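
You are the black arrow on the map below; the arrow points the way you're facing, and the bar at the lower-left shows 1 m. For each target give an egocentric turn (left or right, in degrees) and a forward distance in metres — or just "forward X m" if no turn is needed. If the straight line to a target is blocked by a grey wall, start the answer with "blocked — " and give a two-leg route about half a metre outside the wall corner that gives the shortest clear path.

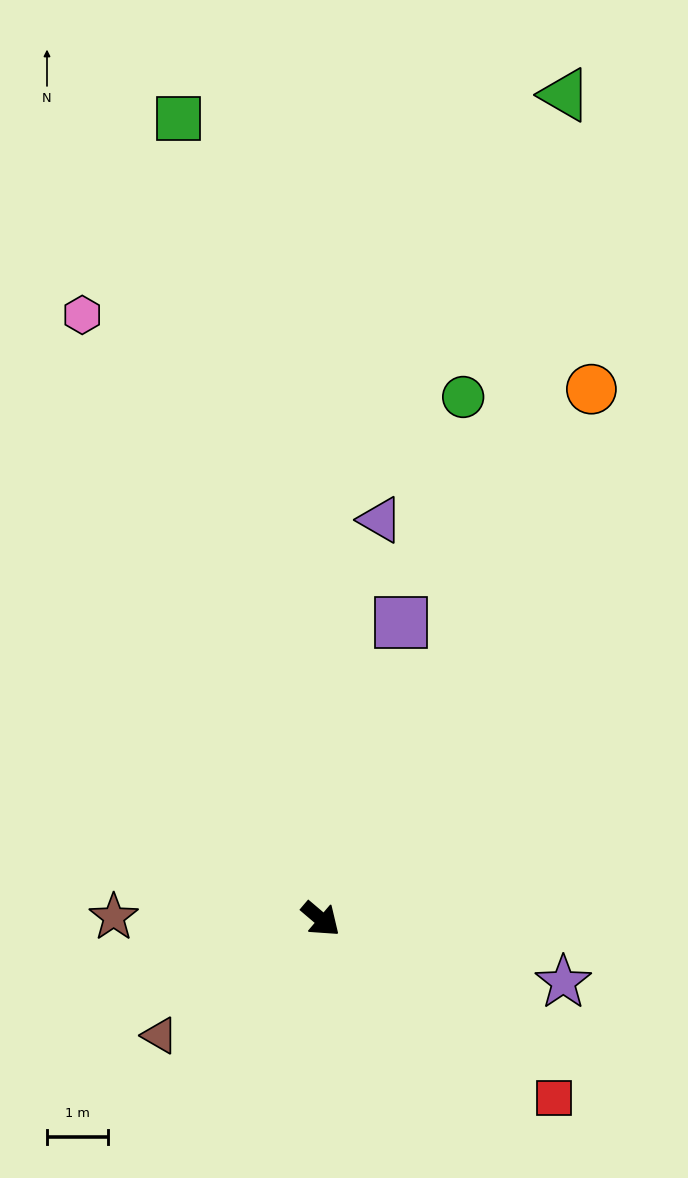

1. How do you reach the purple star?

turn left 26°, forward 4.1 m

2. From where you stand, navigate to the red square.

turn left 3°, forward 4.8 m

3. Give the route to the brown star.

turn right 140°, forward 3.4 m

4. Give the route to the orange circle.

turn left 103°, forward 9.7 m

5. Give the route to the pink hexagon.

turn left 152°, forward 10.6 m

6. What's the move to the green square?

turn left 140°, forward 13.3 m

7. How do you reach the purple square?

turn left 115°, forward 5.0 m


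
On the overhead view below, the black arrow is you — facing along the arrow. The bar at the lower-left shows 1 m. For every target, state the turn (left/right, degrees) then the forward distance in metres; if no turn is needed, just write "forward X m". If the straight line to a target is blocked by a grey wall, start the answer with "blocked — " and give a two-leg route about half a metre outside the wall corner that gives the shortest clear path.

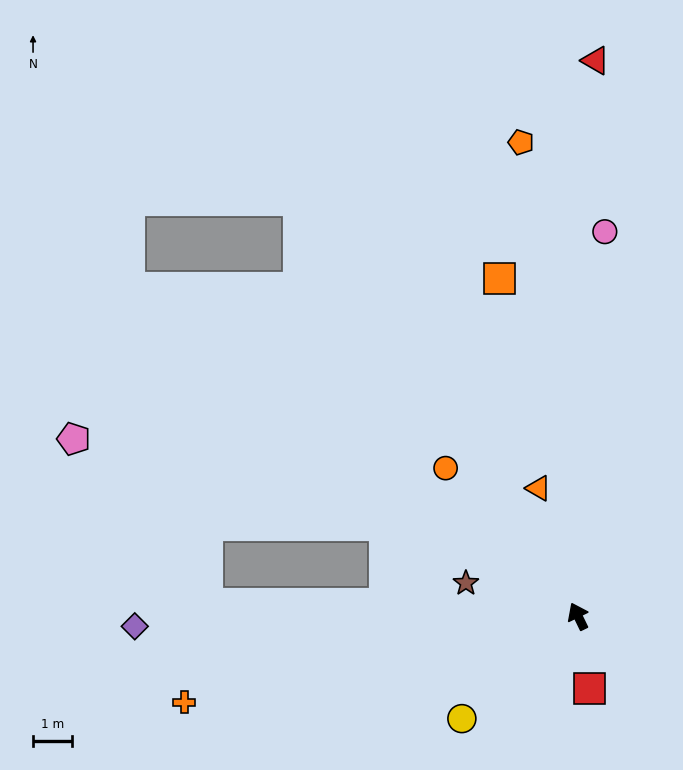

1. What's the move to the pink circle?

turn right 30°, forward 9.9 m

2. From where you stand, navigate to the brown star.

turn left 48°, forward 3.0 m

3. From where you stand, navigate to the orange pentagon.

turn right 19°, forward 12.2 m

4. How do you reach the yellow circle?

turn left 105°, forward 4.0 m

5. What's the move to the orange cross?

turn left 76°, forward 10.3 m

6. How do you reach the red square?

turn left 163°, forward 1.9 m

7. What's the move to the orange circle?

turn left 16°, forward 5.1 m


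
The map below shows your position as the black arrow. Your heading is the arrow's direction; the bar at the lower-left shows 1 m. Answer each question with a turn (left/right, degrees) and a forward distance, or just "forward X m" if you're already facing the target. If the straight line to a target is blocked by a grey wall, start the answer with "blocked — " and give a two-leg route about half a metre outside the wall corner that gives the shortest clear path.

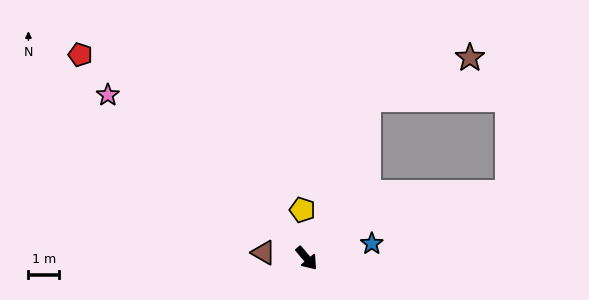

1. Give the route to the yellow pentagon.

turn left 145°, forward 1.6 m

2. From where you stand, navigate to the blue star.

turn left 63°, forward 2.2 m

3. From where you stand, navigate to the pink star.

turn right 169°, forward 8.4 m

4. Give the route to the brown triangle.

turn right 138°, forward 1.4 m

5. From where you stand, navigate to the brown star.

blocked — turn left 119°, forward 5.6 m, then turn right 47°, forward 3.6 m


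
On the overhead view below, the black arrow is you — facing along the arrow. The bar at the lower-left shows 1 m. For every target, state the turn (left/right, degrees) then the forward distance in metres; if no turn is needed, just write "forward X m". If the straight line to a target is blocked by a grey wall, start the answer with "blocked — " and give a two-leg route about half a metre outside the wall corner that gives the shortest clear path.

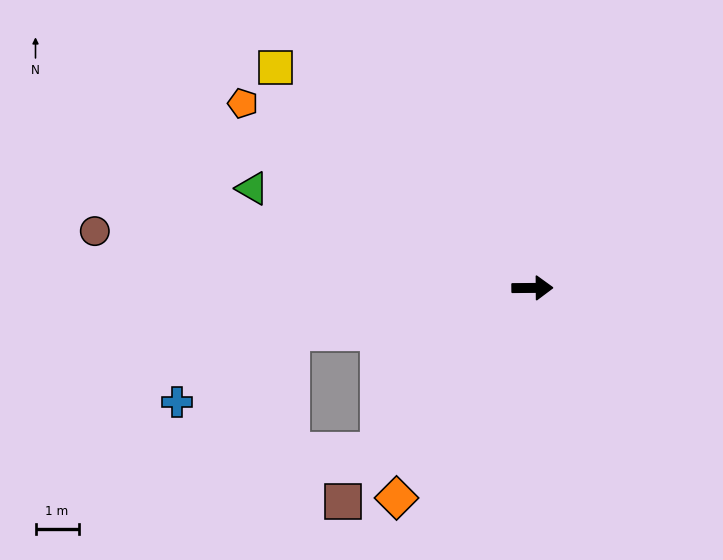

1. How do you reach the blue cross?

blocked — turn right 170°, forward 5.7 m, then turn left 21°, forward 3.1 m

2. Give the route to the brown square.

turn right 132°, forward 6.6 m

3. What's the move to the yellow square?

turn left 139°, forward 7.9 m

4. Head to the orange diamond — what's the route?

turn right 123°, forward 5.8 m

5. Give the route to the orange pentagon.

turn left 147°, forward 8.0 m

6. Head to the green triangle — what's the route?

turn left 160°, forward 6.9 m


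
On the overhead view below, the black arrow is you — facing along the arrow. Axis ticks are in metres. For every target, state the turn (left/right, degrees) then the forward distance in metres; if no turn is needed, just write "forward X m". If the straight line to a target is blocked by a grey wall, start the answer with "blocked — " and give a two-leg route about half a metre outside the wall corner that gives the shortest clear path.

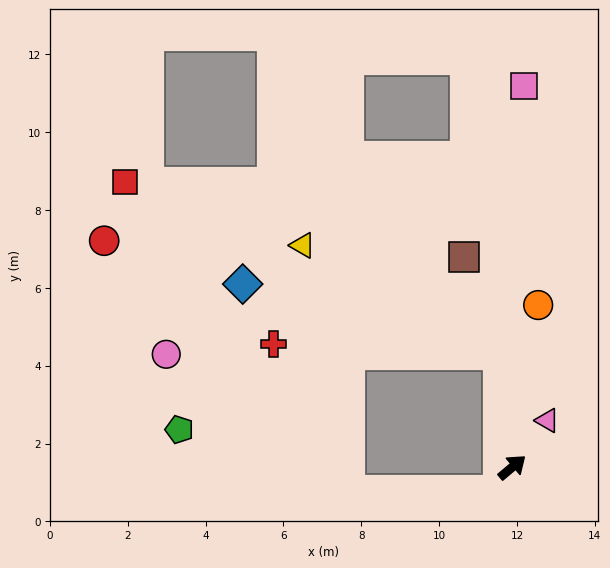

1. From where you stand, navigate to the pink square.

turn left 48°, forward 9.8 m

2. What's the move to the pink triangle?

turn left 13°, forward 1.5 m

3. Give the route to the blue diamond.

blocked — turn left 56°, forward 2.9 m, then turn left 69°, forward 6.8 m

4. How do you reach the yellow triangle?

blocked — turn left 56°, forward 2.9 m, then turn left 55°, forward 5.8 m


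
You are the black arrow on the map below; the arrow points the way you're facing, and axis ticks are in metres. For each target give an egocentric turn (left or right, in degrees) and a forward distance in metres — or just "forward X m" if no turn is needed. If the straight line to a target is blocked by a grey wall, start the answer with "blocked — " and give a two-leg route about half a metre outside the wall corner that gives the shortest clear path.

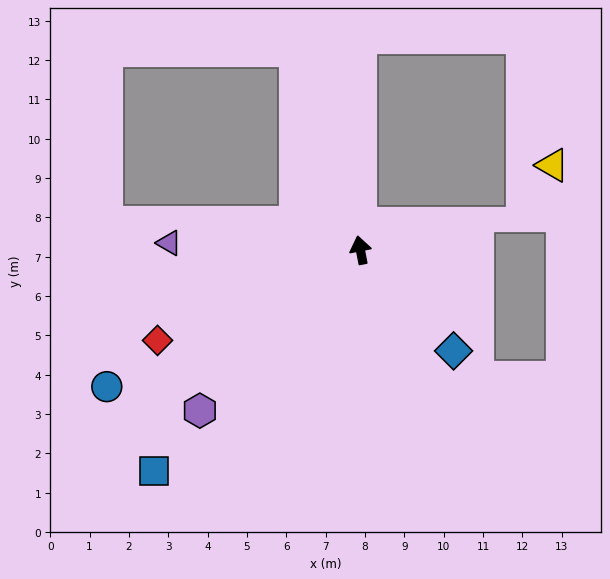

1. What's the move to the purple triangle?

turn left 77°, forward 4.9 m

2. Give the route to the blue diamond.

turn right 148°, forward 3.5 m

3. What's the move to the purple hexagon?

turn left 124°, forward 5.8 m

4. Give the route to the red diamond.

turn left 103°, forward 5.6 m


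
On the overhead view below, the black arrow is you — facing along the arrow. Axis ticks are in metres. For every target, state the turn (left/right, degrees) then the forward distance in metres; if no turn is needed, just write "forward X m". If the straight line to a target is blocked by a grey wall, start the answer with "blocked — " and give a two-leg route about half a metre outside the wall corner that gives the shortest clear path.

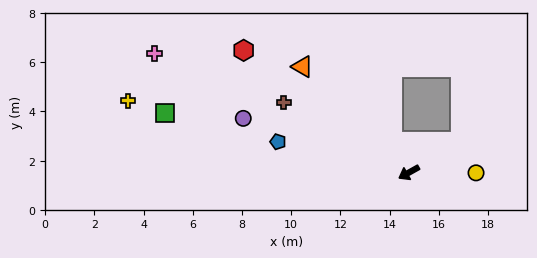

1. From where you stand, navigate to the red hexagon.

turn right 66°, forward 8.4 m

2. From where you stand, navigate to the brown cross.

turn right 58°, forward 5.8 m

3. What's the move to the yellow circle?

turn left 151°, forward 2.7 m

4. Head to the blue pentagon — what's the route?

turn right 42°, forward 5.5 m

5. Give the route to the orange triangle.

turn right 74°, forward 6.1 m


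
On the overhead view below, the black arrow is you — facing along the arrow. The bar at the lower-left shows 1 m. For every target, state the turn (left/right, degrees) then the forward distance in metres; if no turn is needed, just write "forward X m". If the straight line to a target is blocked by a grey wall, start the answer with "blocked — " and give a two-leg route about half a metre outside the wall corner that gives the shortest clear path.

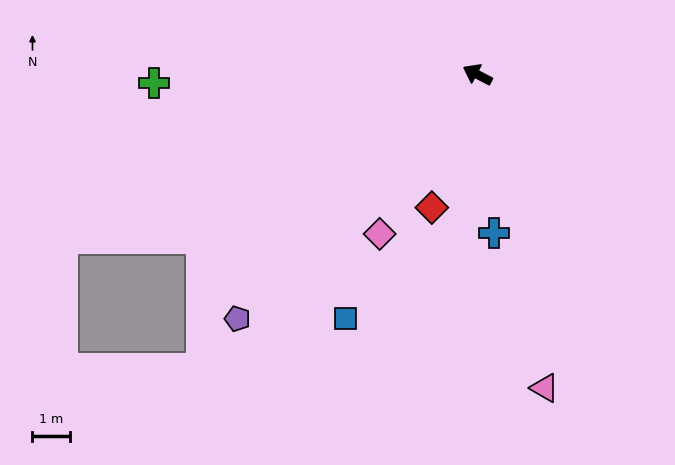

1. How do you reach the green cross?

turn left 29°, forward 8.7 m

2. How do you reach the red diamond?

turn left 99°, forward 3.8 m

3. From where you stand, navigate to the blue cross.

turn left 123°, forward 4.3 m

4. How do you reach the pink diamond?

turn left 86°, forward 5.0 m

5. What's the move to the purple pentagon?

turn left 73°, forward 9.2 m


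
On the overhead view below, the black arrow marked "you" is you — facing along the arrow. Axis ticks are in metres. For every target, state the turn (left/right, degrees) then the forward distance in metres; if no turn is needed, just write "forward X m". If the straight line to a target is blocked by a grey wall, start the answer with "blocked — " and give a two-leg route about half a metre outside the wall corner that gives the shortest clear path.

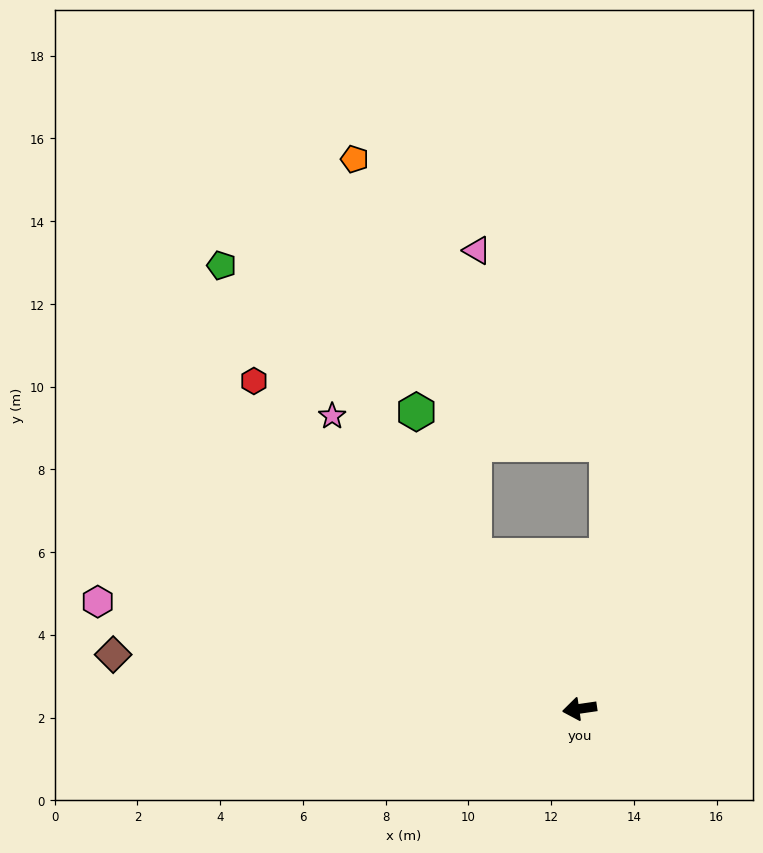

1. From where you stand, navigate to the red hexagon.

turn right 53°, forward 11.2 m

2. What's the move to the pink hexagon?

turn right 21°, forward 11.9 m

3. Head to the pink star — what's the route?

turn right 58°, forward 9.3 m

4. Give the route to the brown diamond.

turn right 15°, forward 11.4 m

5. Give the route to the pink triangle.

blocked — turn right 64°, forward 4.5 m, then turn right 35°, forward 7.4 m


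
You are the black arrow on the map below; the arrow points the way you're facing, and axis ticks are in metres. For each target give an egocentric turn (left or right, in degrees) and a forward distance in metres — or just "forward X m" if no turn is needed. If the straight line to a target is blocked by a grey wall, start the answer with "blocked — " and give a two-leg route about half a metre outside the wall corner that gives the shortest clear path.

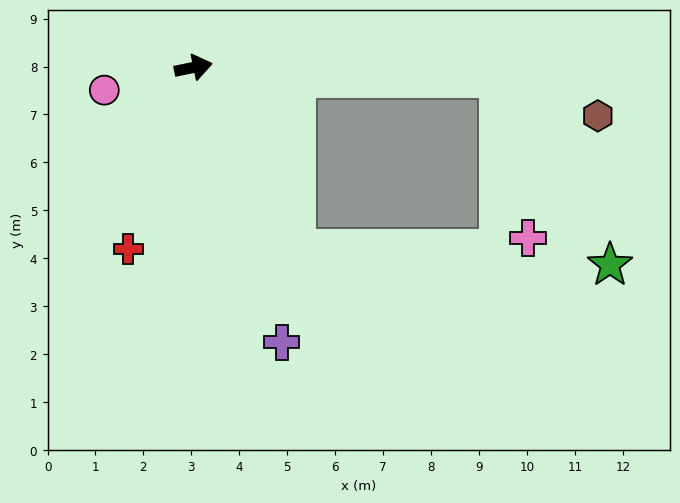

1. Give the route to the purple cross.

turn right 84°, forward 6.0 m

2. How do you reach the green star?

blocked — turn right 14°, forward 6.4 m, then turn right 57°, forward 4.5 m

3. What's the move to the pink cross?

blocked — turn right 14°, forward 6.4 m, then turn right 77°, forward 3.4 m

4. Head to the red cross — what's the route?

turn right 121°, forward 4.0 m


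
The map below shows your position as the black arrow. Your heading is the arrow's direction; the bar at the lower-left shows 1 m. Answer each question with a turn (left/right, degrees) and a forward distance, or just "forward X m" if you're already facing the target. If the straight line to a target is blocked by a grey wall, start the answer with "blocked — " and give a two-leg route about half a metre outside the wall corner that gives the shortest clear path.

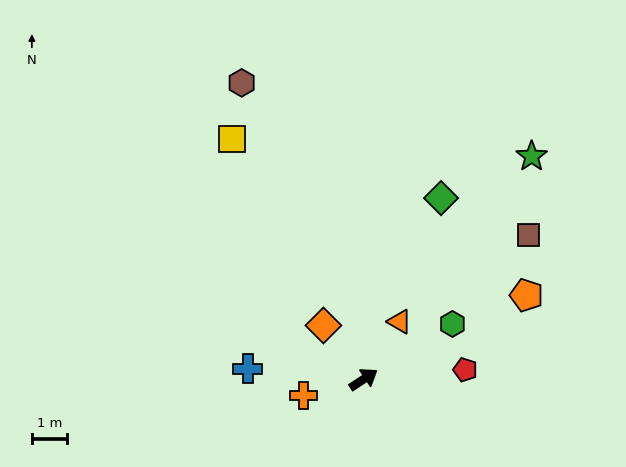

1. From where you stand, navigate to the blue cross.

turn left 141°, forward 3.3 m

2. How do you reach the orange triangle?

turn left 25°, forward 1.9 m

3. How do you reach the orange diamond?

turn left 93°, forward 1.9 m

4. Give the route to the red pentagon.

turn right 28°, forward 2.9 m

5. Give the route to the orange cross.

turn left 161°, forward 1.8 m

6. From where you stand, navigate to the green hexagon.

forward 2.9 m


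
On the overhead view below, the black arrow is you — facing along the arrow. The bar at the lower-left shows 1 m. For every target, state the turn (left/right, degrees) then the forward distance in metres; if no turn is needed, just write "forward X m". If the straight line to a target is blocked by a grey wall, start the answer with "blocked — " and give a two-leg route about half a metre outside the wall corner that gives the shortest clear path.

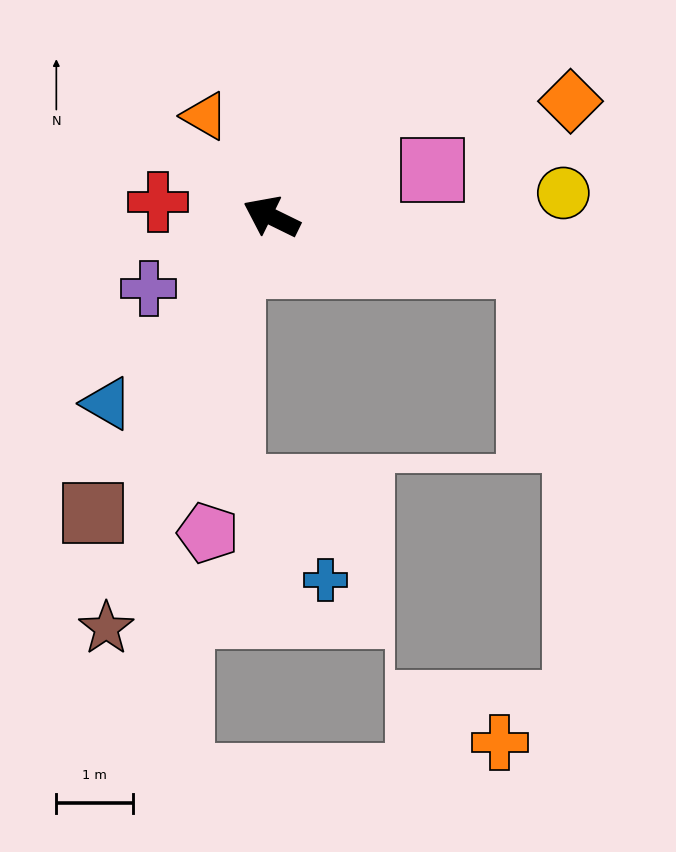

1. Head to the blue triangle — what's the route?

turn left 75°, forward 3.2 m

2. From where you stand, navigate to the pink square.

turn right 138°, forward 2.2 m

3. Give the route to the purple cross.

turn left 57°, forward 1.9 m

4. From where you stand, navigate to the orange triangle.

turn right 30°, forward 1.6 m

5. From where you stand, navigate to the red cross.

turn left 19°, forward 1.5 m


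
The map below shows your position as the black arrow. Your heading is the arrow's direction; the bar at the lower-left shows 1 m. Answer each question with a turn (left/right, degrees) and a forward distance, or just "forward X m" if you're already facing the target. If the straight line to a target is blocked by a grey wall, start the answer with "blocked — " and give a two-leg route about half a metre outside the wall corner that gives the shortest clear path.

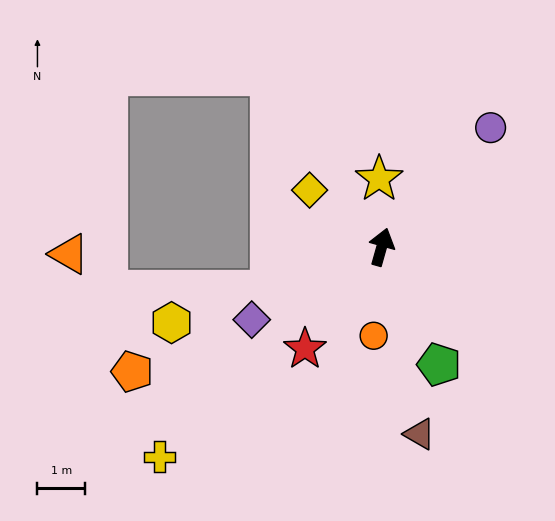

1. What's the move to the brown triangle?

turn right 153°, forward 4.0 m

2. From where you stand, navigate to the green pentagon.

turn right 138°, forward 2.7 m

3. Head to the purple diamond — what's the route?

turn left 135°, forward 3.1 m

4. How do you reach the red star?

turn left 159°, forward 2.7 m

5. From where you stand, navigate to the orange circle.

turn right 169°, forward 1.9 m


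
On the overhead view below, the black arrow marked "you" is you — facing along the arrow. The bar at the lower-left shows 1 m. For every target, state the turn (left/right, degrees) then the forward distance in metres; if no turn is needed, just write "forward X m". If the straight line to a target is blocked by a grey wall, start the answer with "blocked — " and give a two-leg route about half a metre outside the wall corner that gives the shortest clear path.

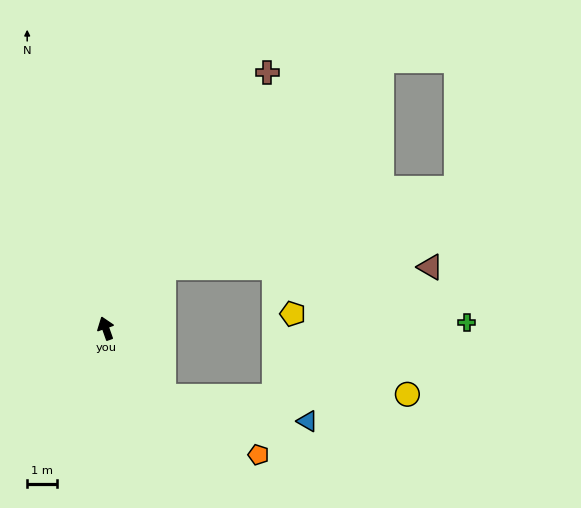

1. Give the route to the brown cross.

turn right 52°, forward 10.1 m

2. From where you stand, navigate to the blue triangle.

blocked — turn right 159°, forward 3.0 m, then turn left 40°, forward 4.9 m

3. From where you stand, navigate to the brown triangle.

blocked — turn right 63°, forward 2.8 m, then turn right 46°, forward 8.9 m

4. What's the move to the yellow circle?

blocked — turn right 159°, forward 3.0 m, then turn left 50°, forward 8.1 m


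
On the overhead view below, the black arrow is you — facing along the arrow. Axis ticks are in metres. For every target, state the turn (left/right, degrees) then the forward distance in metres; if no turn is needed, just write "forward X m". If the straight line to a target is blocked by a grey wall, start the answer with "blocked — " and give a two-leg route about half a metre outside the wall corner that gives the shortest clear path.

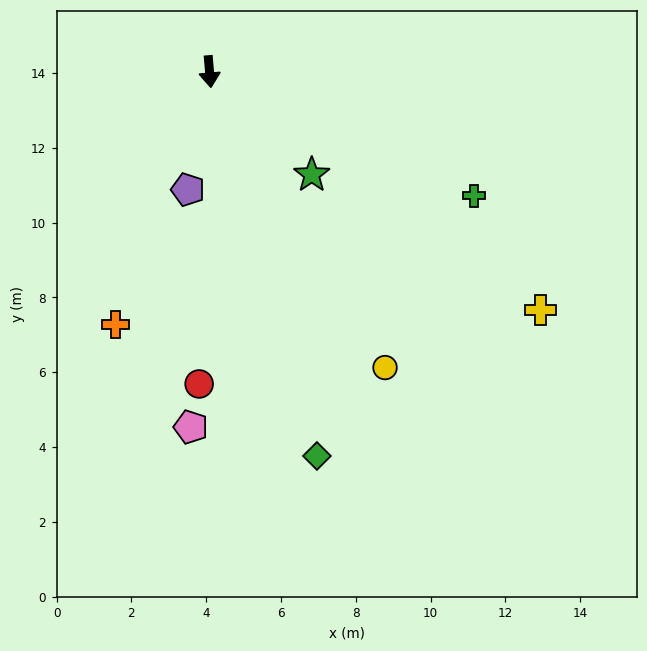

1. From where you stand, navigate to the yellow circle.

turn left 26°, forward 9.2 m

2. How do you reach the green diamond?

turn left 11°, forward 10.7 m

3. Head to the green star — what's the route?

turn left 40°, forward 3.9 m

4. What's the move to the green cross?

turn left 60°, forward 7.8 m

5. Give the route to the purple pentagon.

turn right 15°, forward 3.2 m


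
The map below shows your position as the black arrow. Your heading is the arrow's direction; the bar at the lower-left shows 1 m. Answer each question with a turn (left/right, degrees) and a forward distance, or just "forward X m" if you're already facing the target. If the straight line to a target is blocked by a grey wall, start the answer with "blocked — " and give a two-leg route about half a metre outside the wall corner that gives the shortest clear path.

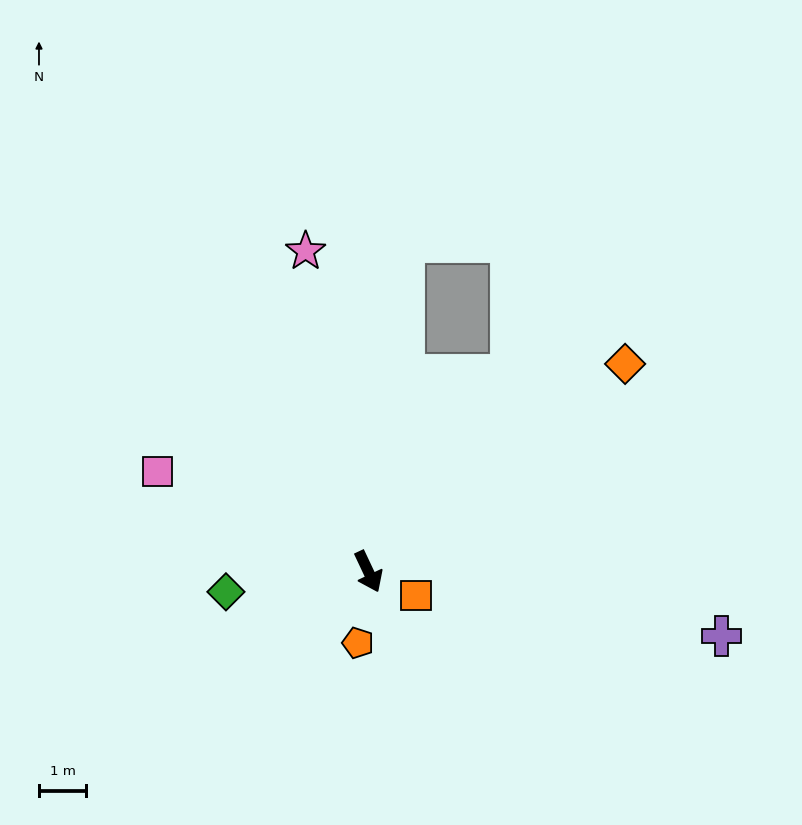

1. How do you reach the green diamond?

turn right 107°, forward 3.1 m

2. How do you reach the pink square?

turn right 141°, forward 5.0 m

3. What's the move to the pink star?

turn left 166°, forward 6.9 m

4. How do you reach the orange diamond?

turn left 104°, forward 7.0 m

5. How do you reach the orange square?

turn left 38°, forward 1.1 m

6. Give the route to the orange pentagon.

turn right 34°, forward 1.5 m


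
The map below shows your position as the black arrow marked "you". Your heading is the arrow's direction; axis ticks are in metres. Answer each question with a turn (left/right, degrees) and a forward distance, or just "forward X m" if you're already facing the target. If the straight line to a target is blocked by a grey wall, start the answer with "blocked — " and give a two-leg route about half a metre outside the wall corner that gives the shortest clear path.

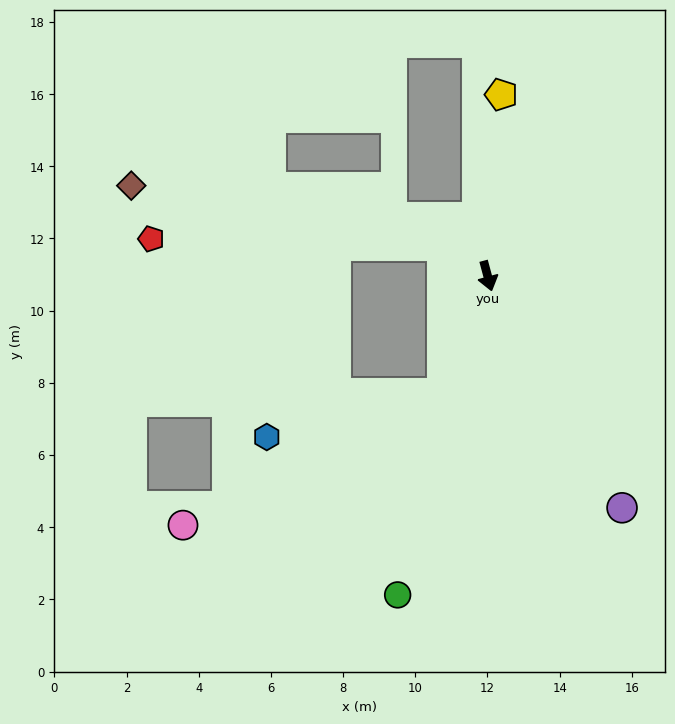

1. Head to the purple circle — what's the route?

turn left 15°, forward 7.4 m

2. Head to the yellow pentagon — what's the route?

turn left 161°, forward 5.0 m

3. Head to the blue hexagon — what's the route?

blocked — turn right 36°, forward 3.5 m, then turn right 55°, forward 5.0 m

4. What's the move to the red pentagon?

blocked — turn right 139°, forward 1.5 m, then turn left 33°, forward 8.1 m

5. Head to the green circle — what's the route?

turn right 31°, forward 9.2 m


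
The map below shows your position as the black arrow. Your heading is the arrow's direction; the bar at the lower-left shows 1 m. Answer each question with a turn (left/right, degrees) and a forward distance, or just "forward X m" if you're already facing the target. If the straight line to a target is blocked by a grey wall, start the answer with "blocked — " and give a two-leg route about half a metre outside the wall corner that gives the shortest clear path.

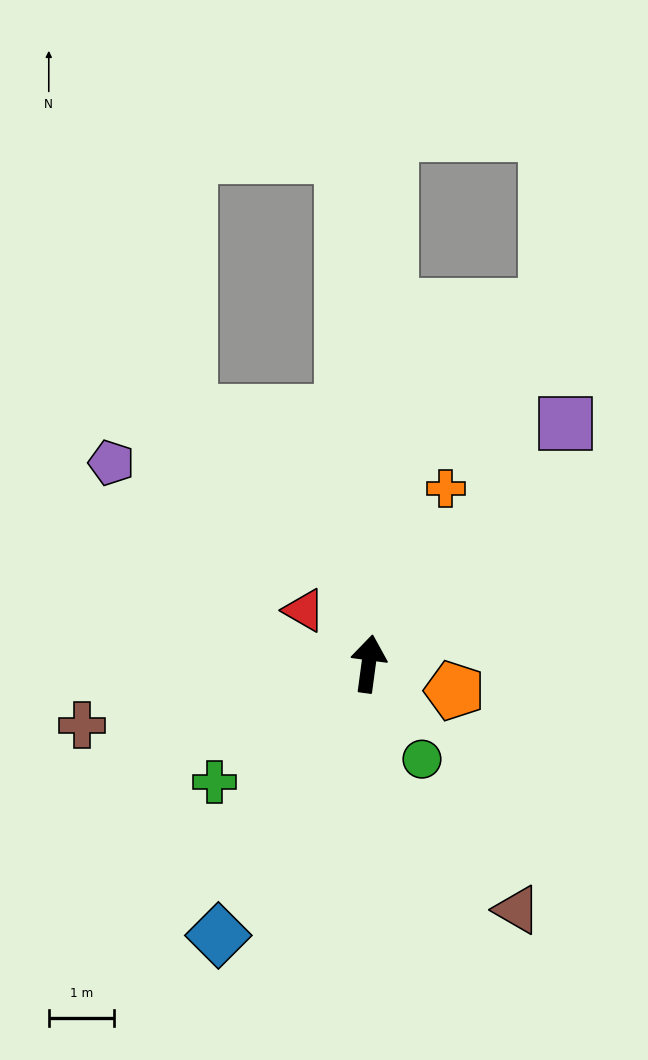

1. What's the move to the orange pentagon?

turn right 100°, forward 1.4 m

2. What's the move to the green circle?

turn right 143°, forward 1.7 m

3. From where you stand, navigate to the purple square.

turn right 32°, forward 4.8 m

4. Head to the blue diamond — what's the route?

turn left 159°, forward 4.8 m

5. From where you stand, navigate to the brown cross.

turn left 110°, forward 4.5 m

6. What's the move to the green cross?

turn left 135°, forward 3.0 m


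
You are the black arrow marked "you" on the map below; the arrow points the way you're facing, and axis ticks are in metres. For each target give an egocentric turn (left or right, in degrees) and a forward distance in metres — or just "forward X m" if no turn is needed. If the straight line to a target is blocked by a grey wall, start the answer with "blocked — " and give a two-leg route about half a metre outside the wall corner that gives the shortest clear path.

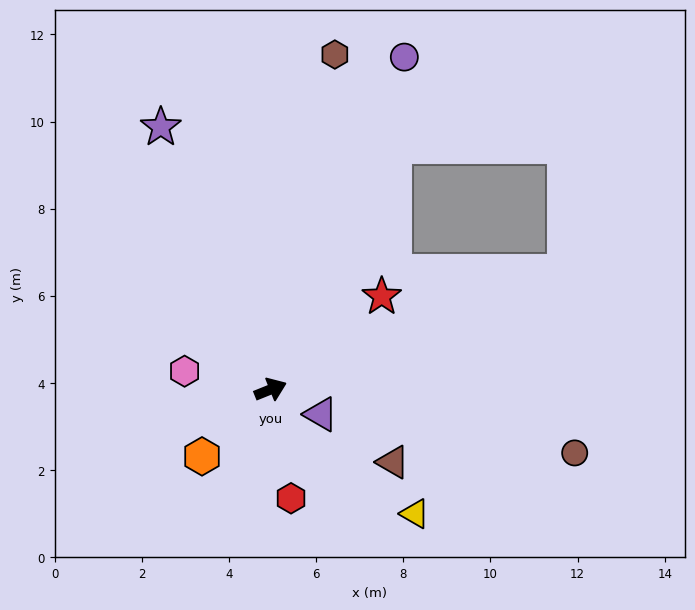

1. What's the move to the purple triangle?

turn right 48°, forward 1.3 m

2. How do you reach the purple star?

turn left 91°, forward 6.5 m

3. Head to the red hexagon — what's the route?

turn right 101°, forward 2.5 m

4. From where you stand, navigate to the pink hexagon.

turn left 146°, forward 2.0 m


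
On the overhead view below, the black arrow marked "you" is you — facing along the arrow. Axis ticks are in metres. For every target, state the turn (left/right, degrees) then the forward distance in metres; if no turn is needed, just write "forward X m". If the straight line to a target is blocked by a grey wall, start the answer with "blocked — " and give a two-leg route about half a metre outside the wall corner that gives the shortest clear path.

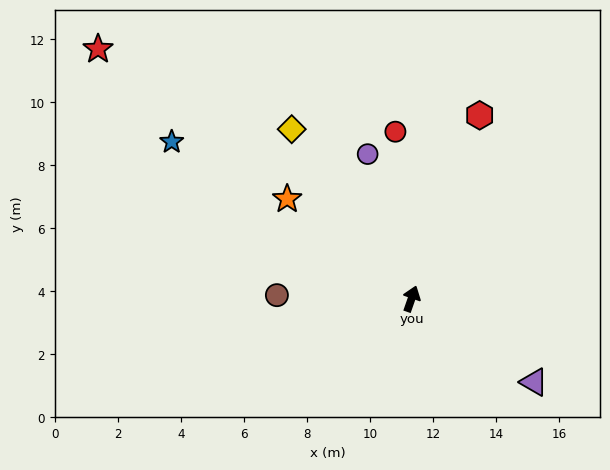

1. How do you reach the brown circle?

turn left 108°, forward 4.3 m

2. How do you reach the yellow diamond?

turn left 54°, forward 6.6 m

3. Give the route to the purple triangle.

turn right 105°, forward 4.7 m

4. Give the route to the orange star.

turn left 70°, forward 5.1 m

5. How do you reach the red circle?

turn left 25°, forward 5.3 m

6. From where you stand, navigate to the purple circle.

turn left 36°, forward 4.8 m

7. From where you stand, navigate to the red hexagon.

forward 6.2 m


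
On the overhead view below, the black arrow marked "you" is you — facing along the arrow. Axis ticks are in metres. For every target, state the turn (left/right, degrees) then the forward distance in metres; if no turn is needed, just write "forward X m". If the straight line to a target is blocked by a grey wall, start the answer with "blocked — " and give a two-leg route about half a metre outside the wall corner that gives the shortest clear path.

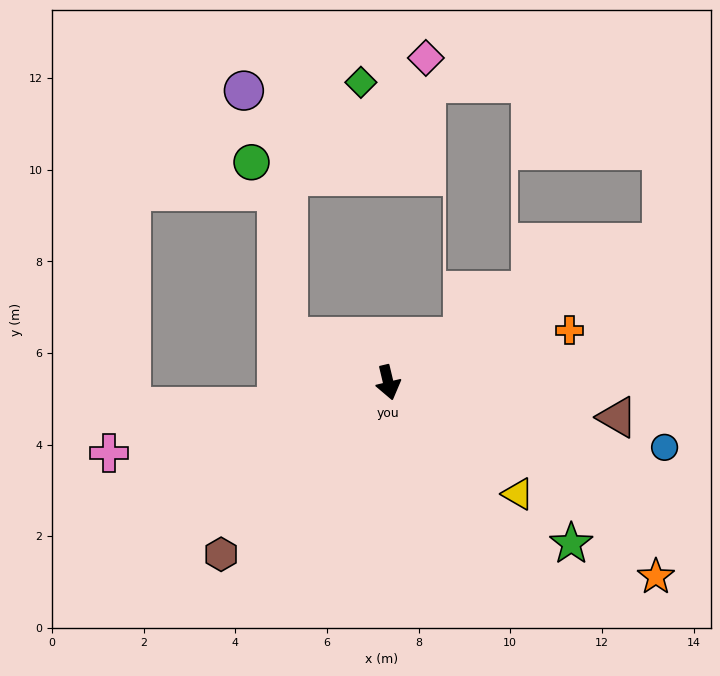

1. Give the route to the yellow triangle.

turn left 36°, forward 3.7 m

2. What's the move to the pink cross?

turn right 89°, forward 6.3 m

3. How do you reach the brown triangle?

turn left 68°, forward 5.1 m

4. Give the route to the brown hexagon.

turn right 58°, forward 5.2 m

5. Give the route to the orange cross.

turn left 93°, forward 4.1 m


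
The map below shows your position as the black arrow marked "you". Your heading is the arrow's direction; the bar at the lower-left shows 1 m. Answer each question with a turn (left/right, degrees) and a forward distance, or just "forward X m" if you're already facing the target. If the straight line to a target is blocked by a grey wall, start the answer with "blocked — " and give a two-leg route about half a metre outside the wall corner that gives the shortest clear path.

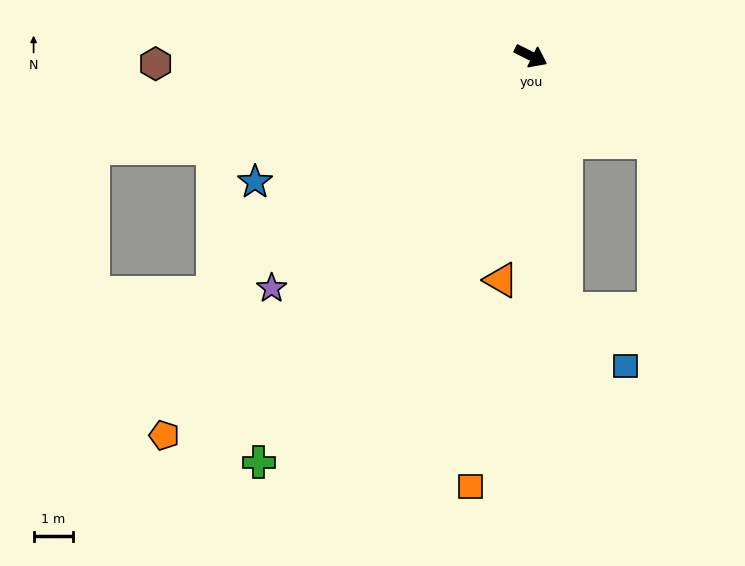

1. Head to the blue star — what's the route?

turn right 129°, forward 7.7 m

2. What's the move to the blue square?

blocked — turn right 55°, forward 6.5 m, then turn left 37°, forward 2.1 m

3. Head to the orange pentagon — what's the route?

turn right 108°, forward 13.4 m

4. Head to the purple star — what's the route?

turn right 112°, forward 8.9 m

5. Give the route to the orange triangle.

turn right 71°, forward 5.8 m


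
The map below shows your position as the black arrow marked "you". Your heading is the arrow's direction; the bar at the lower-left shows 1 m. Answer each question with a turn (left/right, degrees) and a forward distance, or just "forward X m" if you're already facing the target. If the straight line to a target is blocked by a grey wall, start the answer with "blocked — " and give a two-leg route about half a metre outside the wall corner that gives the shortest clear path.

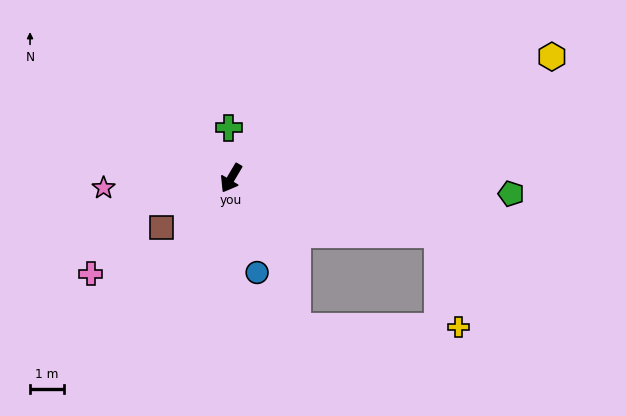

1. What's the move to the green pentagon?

turn left 117°, forward 8.3 m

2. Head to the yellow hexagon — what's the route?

turn left 141°, forward 10.1 m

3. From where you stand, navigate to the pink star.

turn right 55°, forward 3.8 m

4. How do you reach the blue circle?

turn left 46°, forward 2.9 m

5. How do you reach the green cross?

turn right 147°, forward 1.5 m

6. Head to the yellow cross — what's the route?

blocked — turn left 106°, forward 6.3 m, then turn right 63°, forward 2.8 m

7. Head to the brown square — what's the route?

turn right 24°, forward 2.5 m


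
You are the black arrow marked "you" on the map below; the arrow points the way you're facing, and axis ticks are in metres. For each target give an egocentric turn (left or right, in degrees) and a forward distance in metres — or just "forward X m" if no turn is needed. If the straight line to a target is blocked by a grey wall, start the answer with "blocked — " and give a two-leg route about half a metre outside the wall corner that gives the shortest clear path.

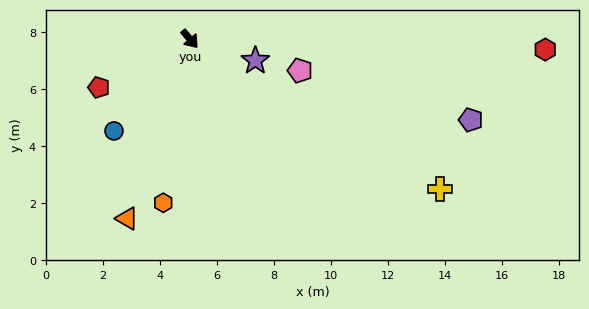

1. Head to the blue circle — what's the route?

turn right 80°, forward 4.2 m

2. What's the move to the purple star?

turn left 31°, forward 2.4 m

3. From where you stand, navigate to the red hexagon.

turn left 48°, forward 12.5 m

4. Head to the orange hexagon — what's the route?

turn right 50°, forward 5.8 m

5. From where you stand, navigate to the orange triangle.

turn right 60°, forward 6.7 m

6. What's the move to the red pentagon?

turn right 102°, forward 3.6 m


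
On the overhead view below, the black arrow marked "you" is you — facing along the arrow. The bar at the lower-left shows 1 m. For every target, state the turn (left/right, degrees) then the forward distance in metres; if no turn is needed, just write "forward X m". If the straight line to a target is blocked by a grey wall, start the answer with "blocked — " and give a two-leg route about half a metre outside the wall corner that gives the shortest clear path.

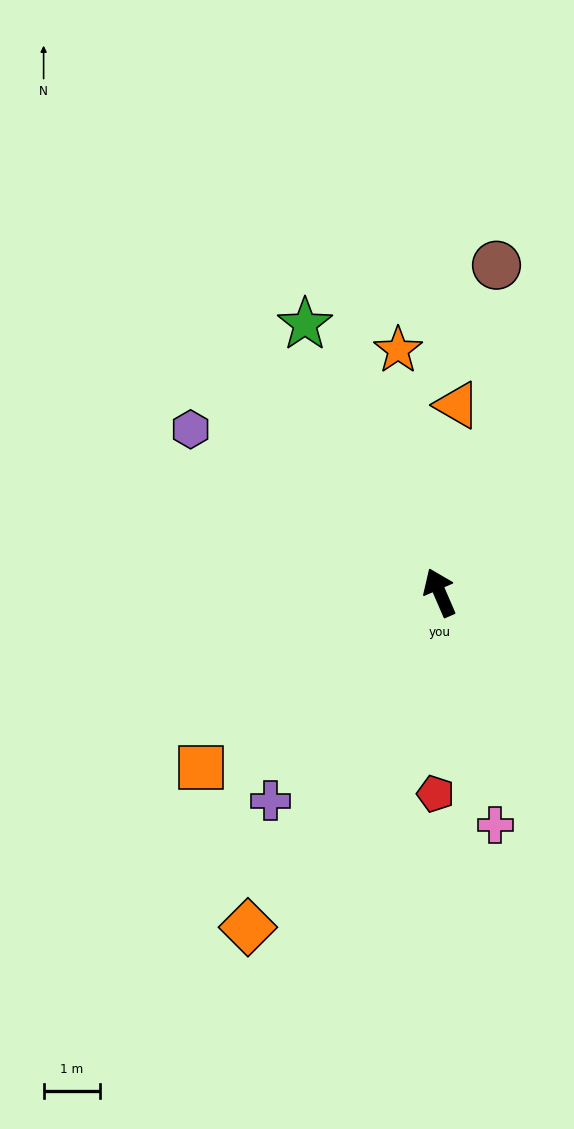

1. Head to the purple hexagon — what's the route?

turn left 33°, forward 5.2 m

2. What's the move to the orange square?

turn left 103°, forward 5.2 m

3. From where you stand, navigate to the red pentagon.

turn left 155°, forward 3.5 m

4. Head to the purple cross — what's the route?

turn left 118°, forward 4.7 m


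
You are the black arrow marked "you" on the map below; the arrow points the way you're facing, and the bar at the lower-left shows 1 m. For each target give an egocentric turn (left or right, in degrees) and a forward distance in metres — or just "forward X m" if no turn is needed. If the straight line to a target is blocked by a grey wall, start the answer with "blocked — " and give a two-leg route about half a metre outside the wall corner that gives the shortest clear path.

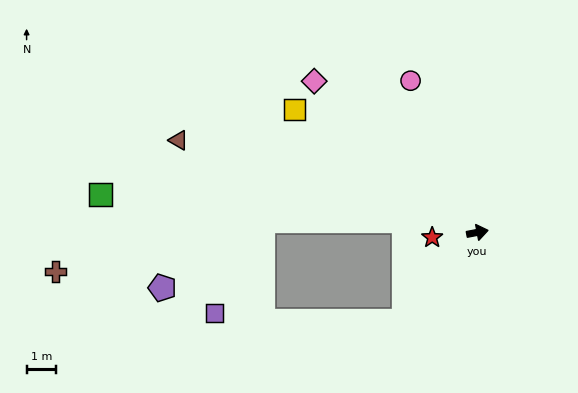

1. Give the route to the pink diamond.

turn left 126°, forward 7.6 m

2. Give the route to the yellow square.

turn left 135°, forward 7.5 m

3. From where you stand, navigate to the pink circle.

turn left 103°, forward 5.6 m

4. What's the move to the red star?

turn left 176°, forward 1.5 m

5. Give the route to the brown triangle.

turn left 152°, forward 10.6 m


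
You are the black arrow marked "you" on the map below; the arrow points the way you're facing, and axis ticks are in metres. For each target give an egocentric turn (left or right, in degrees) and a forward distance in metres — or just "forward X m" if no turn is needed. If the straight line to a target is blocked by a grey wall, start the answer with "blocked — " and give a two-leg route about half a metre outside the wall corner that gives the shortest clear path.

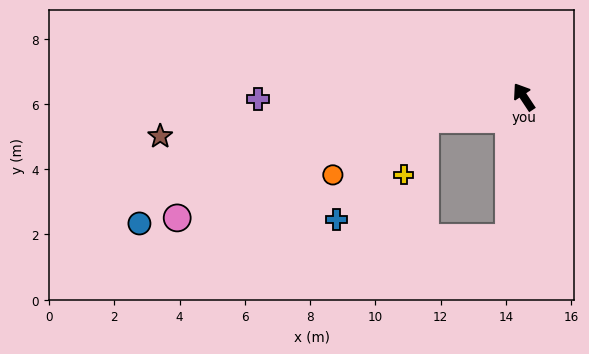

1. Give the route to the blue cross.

blocked — turn left 69°, forward 3.1 m, then turn left 36°, forward 4.1 m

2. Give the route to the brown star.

turn left 63°, forward 11.2 m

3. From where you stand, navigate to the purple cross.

turn left 57°, forward 8.1 m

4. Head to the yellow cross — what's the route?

blocked — turn left 69°, forward 3.1 m, then turn left 57°, forward 1.8 m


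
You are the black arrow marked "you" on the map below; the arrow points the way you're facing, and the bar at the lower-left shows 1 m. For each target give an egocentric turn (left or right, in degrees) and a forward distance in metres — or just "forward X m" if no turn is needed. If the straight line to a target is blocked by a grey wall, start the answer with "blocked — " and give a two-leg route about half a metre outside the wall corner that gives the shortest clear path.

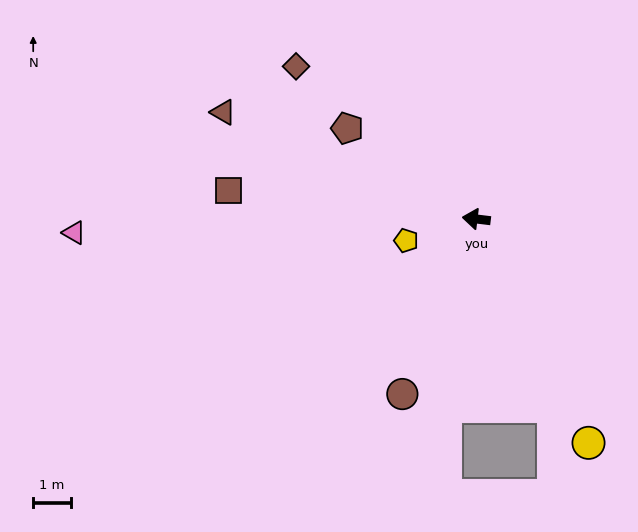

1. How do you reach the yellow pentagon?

turn left 24°, forward 1.9 m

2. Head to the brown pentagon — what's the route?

turn right 28°, forward 4.2 m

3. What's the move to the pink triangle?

turn left 9°, forward 10.6 m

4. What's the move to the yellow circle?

turn left 124°, forward 6.6 m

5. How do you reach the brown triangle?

turn right 16°, forward 7.2 m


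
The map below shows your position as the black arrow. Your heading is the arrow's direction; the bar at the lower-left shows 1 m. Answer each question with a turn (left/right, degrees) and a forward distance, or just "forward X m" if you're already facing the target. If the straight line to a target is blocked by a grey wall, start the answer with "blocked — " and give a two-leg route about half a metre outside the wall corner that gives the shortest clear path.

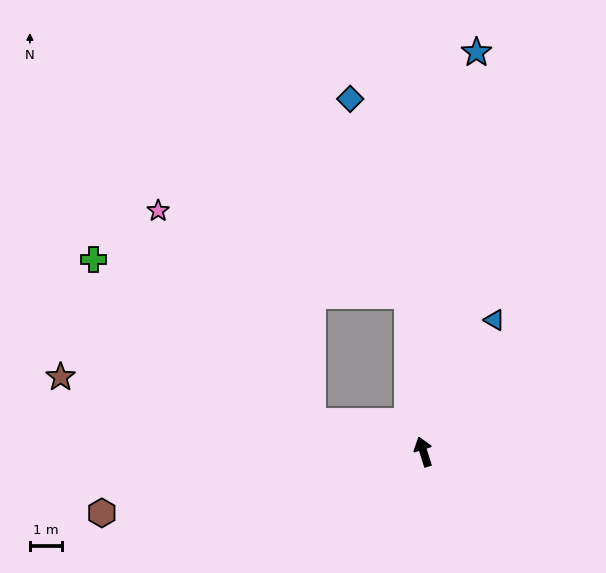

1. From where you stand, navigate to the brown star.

turn left 61°, forward 11.5 m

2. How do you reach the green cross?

blocked — turn left 57°, forward 3.6 m, then turn right 21°, forward 8.5 m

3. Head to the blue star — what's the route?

turn right 25°, forward 12.6 m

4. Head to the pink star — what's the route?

blocked — turn left 57°, forward 3.6 m, then turn right 38°, forward 8.1 m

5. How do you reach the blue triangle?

turn right 46°, forward 4.7 m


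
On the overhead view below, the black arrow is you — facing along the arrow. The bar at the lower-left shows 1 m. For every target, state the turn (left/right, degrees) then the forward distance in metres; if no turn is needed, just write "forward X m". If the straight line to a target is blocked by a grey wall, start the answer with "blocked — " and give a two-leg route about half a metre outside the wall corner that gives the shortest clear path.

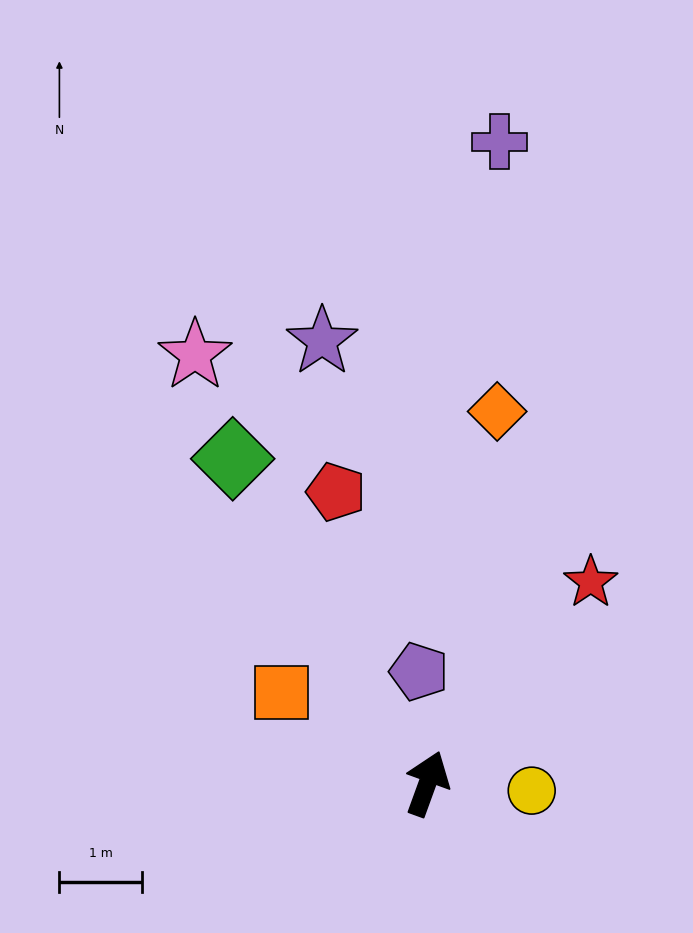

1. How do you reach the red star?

turn right 19°, forward 3.1 m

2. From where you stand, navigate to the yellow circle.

turn right 74°, forward 1.3 m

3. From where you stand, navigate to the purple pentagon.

turn left 24°, forward 1.4 m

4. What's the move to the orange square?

turn left 78°, forward 2.1 m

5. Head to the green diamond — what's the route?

turn left 51°, forward 4.6 m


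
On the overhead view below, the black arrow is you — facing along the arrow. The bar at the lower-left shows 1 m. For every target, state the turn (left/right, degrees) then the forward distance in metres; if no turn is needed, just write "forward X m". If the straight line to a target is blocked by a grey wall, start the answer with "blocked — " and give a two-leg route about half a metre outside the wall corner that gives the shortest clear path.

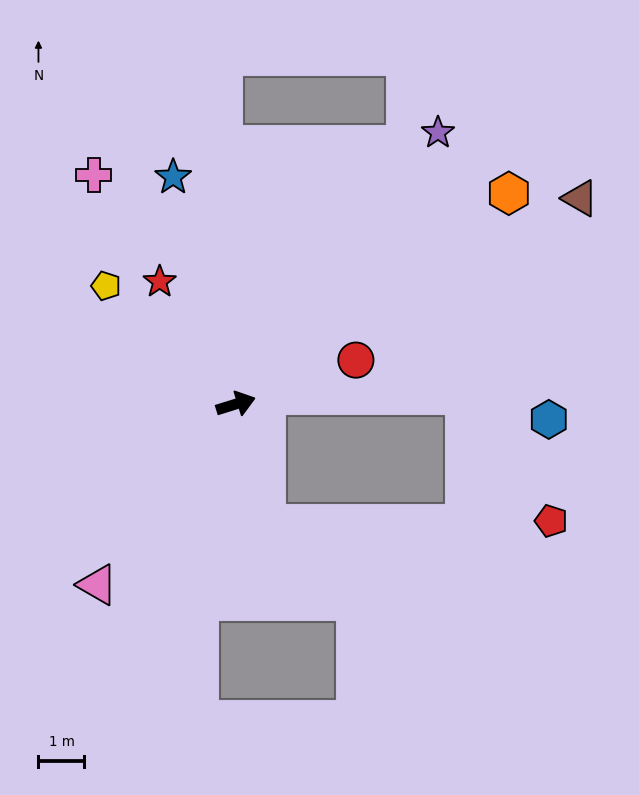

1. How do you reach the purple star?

turn left 36°, forward 7.4 m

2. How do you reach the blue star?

turn left 88°, forward 5.1 m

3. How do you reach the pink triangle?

turn right 145°, forward 4.9 m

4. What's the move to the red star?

turn left 105°, forward 3.1 m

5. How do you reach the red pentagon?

blocked — turn right 93°, forward 2.7 m, then turn left 76°, forward 6.2 m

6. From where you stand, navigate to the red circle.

turn left 3°, forward 2.8 m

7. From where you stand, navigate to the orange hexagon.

turn left 20°, forward 7.5 m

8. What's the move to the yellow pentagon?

turn left 120°, forward 3.8 m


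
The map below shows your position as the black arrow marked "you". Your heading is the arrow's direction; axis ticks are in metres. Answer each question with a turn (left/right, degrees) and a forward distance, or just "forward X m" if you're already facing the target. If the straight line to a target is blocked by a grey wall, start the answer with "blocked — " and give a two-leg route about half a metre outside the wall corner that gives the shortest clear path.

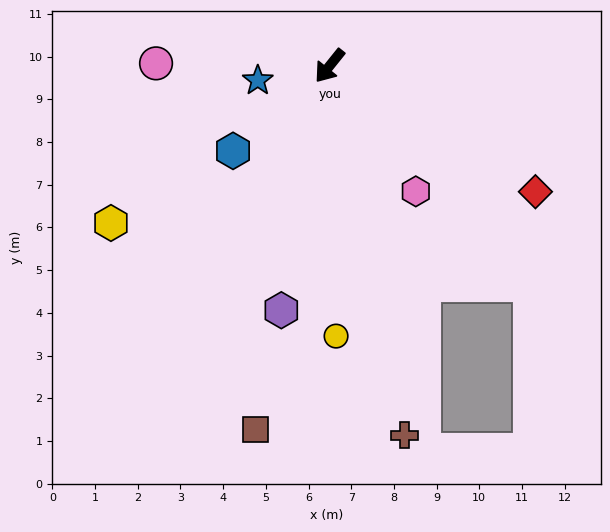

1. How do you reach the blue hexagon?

turn right 10°, forward 3.0 m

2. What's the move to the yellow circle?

turn left 40°, forward 6.3 m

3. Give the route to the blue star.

turn right 40°, forward 1.7 m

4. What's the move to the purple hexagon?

turn left 28°, forward 5.8 m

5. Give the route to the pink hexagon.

turn left 73°, forward 3.6 m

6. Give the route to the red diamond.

turn left 97°, forward 5.7 m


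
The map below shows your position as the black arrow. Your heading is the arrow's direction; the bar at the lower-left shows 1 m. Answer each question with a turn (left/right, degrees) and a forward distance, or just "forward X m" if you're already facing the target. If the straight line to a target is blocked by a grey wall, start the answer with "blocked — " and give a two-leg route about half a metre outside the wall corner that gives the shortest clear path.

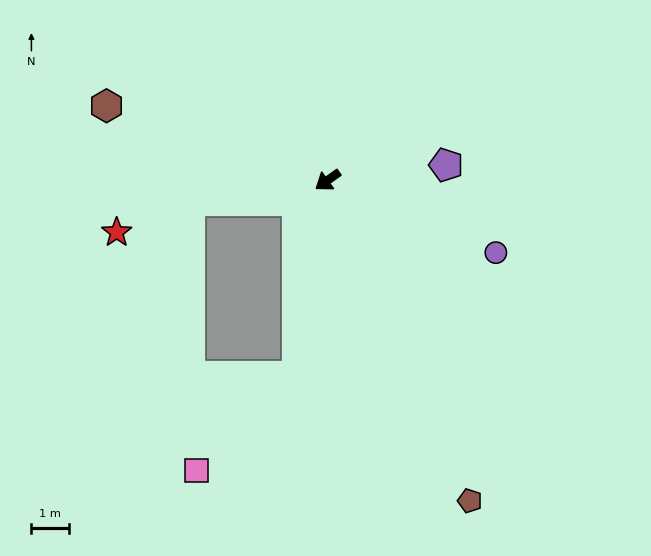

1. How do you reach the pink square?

blocked — turn left 46°, forward 5.3 m, then turn right 39°, forward 3.7 m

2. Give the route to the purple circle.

turn left 121°, forward 4.9 m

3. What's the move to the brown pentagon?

turn left 78°, forward 9.4 m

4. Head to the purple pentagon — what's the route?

turn left 152°, forward 3.2 m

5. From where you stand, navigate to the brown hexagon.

turn right 54°, forward 6.3 m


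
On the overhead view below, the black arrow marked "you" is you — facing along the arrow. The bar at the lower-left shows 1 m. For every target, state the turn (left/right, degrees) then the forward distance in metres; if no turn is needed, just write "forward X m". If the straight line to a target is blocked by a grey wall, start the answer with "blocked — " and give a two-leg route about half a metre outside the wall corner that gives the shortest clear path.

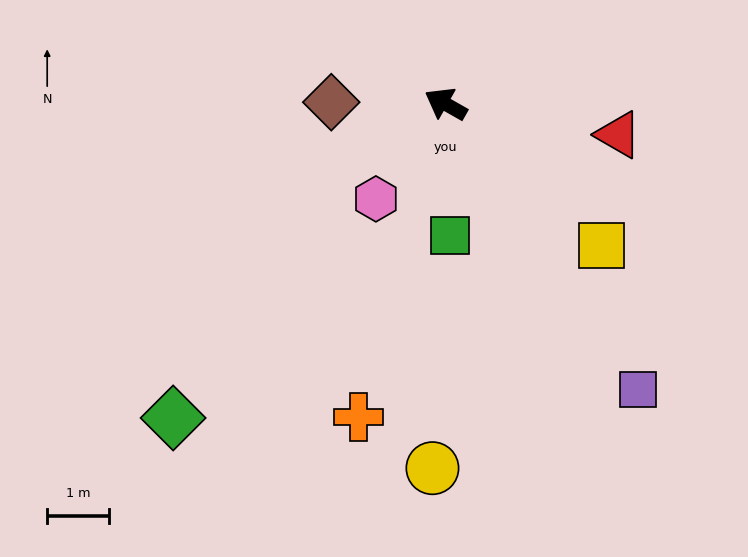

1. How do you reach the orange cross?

turn left 104°, forward 5.3 m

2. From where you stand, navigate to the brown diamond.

turn left 29°, forward 1.9 m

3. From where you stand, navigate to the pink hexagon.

turn left 83°, forward 1.9 m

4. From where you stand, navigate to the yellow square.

turn left 167°, forward 3.4 m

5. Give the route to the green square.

turn left 121°, forward 2.1 m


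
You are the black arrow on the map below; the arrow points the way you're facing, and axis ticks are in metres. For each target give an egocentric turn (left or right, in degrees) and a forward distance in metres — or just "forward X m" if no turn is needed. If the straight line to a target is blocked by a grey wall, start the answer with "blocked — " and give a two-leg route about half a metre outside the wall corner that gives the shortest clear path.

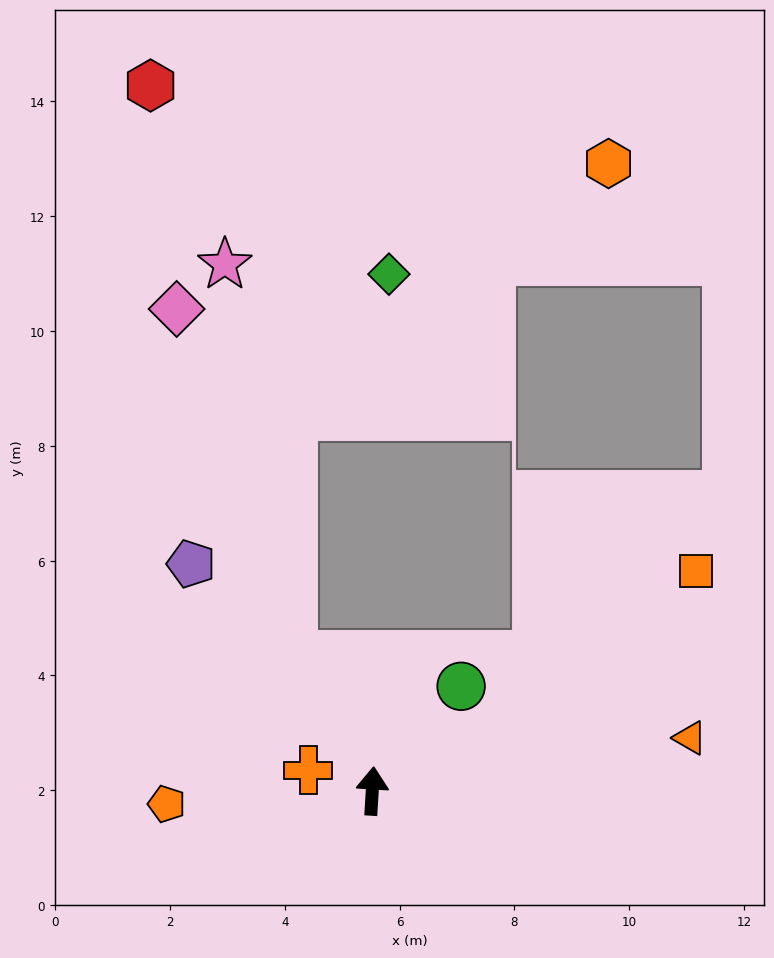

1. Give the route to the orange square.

turn right 52°, forward 6.8 m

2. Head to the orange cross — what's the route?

turn left 76°, forward 1.2 m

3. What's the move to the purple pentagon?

turn left 42°, forward 5.1 m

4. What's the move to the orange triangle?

turn right 77°, forward 5.6 m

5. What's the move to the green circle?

turn right 37°, forward 2.4 m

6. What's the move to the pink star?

blocked — turn left 34°, forward 2.7 m, then turn right 21°, forward 6.9 m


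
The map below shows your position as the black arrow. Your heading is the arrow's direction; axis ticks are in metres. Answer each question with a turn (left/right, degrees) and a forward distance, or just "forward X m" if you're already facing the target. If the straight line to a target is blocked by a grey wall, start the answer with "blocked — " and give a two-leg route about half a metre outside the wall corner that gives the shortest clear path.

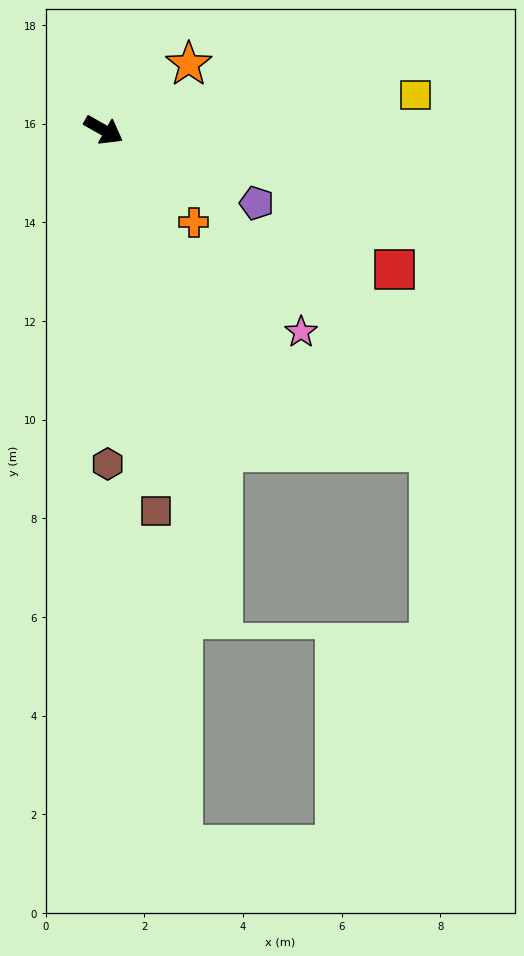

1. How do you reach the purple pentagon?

turn left 4°, forward 3.4 m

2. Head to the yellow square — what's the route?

turn left 36°, forward 6.4 m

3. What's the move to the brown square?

turn right 53°, forward 7.8 m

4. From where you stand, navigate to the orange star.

turn left 67°, forward 2.2 m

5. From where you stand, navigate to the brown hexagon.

turn right 60°, forward 6.8 m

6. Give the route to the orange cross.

turn right 16°, forward 2.6 m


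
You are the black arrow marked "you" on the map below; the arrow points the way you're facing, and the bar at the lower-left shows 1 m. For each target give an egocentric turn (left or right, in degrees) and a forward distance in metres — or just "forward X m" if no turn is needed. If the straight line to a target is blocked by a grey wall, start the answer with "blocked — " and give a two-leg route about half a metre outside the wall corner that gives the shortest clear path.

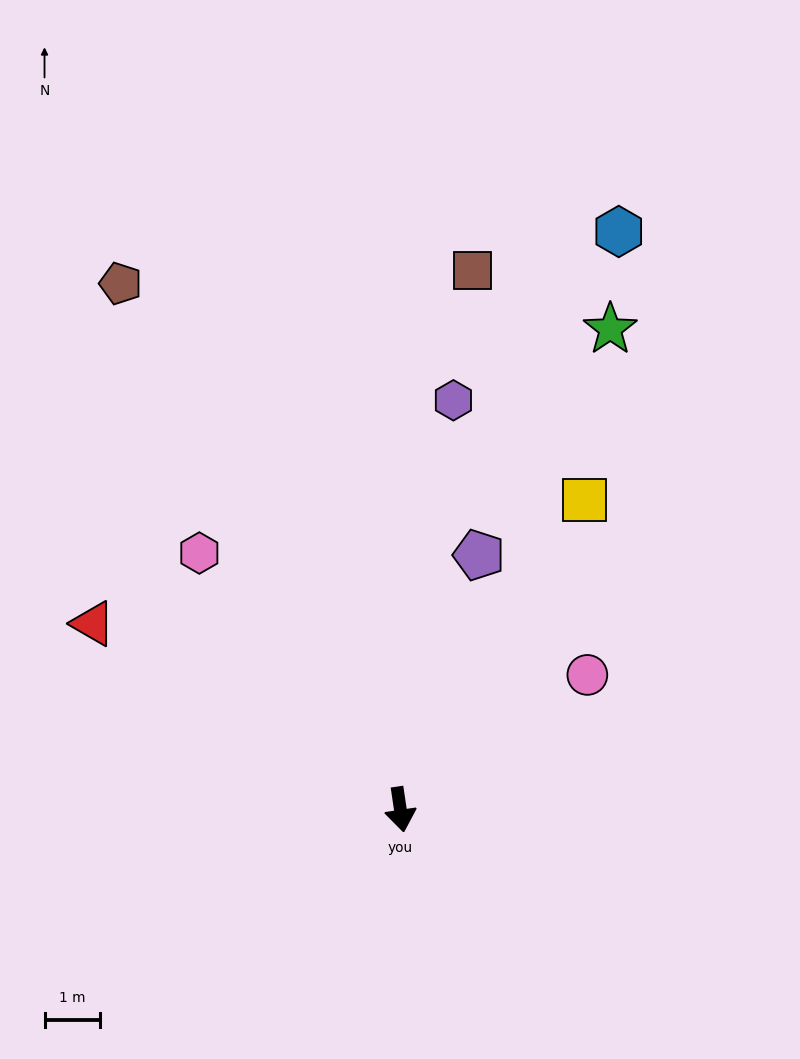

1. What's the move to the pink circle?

turn left 117°, forward 4.1 m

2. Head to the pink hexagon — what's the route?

turn right 150°, forward 5.8 m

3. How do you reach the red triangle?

turn right 130°, forward 6.4 m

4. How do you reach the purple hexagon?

turn left 164°, forward 7.4 m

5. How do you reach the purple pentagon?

turn left 154°, forward 4.8 m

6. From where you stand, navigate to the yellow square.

turn left 141°, forward 6.4 m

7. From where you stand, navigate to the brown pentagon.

turn right 160°, forward 10.7 m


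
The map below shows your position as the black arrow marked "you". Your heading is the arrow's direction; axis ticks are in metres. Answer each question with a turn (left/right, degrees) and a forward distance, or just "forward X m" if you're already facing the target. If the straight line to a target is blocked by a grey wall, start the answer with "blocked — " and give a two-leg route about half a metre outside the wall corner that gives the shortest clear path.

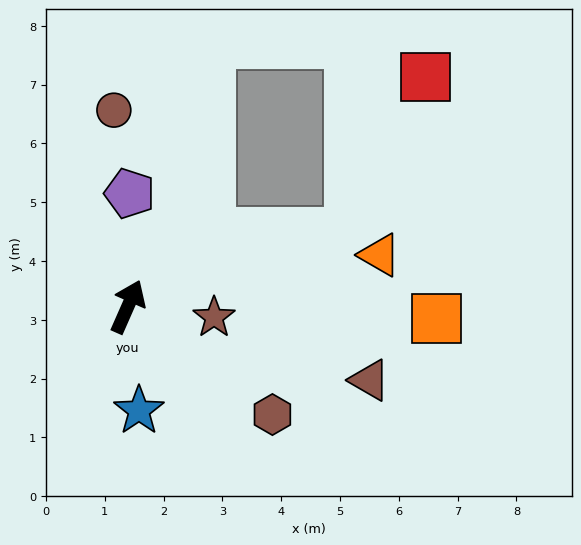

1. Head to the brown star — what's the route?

turn right 73°, forward 1.5 m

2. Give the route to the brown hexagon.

turn right 103°, forward 3.1 m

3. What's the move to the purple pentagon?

turn left 23°, forward 1.9 m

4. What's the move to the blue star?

turn right 150°, forward 1.8 m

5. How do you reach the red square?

blocked — turn right 48°, forward 4.0 m, then turn left 46°, forward 2.9 m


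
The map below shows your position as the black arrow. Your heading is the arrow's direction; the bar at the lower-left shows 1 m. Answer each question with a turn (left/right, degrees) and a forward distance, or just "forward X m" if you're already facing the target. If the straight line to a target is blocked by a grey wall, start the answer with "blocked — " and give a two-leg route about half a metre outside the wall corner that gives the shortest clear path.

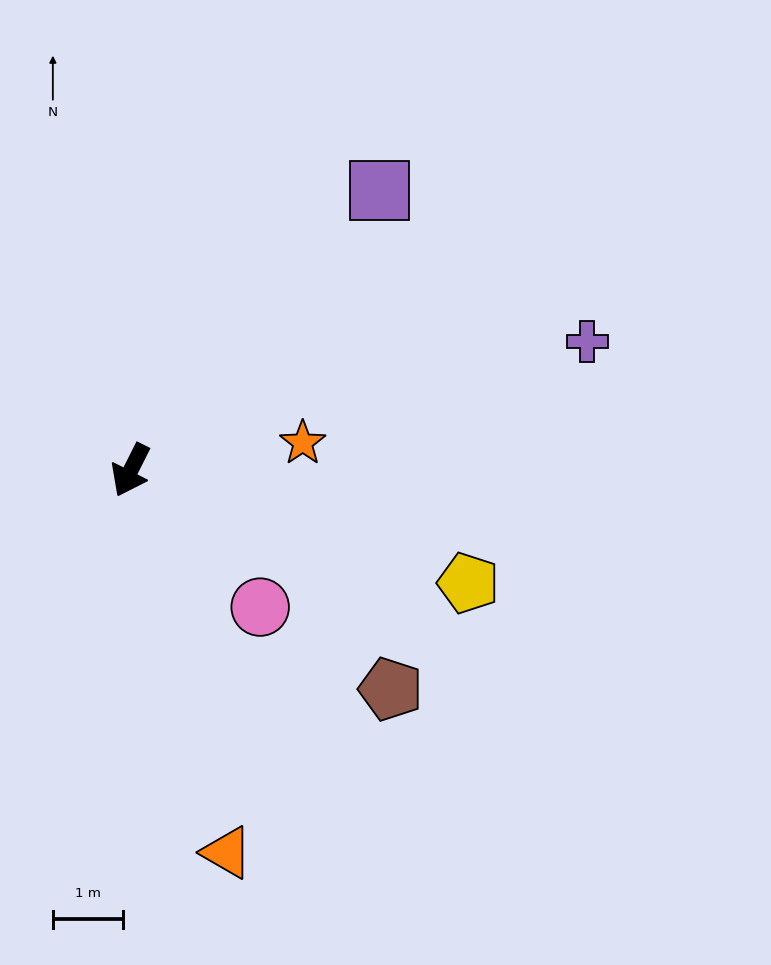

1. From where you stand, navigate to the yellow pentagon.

turn left 98°, forward 5.1 m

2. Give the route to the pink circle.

turn left 70°, forward 2.7 m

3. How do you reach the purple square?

turn left 165°, forward 5.3 m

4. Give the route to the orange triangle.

turn left 41°, forward 5.6 m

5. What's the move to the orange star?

turn left 126°, forward 2.5 m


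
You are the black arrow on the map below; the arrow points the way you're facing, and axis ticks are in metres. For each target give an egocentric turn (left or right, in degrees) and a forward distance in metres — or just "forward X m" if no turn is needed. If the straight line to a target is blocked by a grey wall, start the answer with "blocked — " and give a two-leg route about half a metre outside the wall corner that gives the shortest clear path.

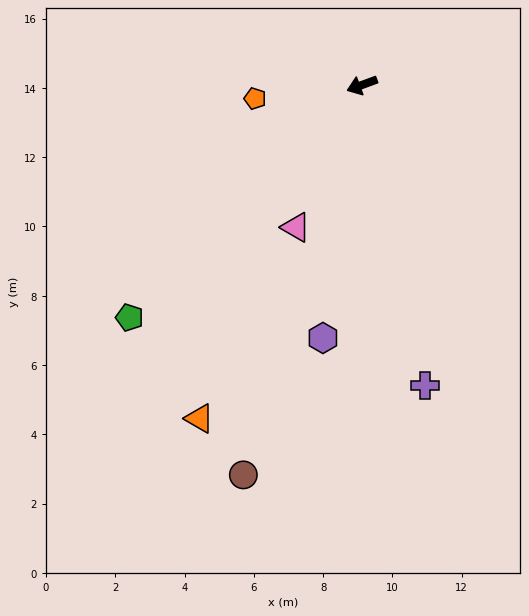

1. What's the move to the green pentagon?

turn left 25°, forward 9.5 m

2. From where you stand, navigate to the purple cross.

turn left 82°, forward 8.9 m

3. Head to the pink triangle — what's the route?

turn left 45°, forward 4.5 m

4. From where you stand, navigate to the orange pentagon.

turn right 13°, forward 3.1 m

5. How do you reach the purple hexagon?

turn left 61°, forward 7.4 m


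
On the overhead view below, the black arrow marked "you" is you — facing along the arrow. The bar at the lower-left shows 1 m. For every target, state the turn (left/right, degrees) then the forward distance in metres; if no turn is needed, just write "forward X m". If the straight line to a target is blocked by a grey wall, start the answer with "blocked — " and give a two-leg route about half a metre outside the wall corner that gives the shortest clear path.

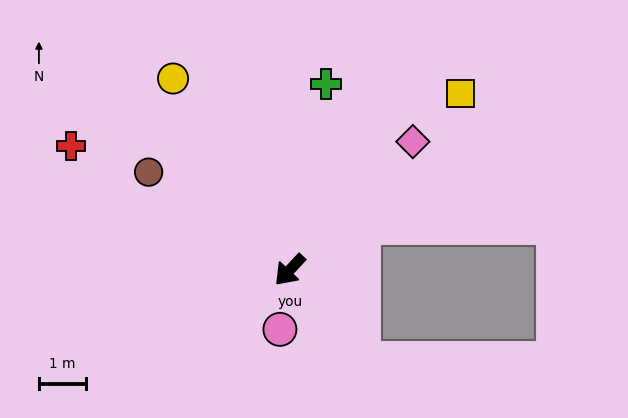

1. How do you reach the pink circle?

turn left 34°, forward 1.3 m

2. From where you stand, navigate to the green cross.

turn right 148°, forward 4.1 m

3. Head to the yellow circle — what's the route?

turn right 106°, forward 4.8 m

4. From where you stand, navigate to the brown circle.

turn right 82°, forward 3.7 m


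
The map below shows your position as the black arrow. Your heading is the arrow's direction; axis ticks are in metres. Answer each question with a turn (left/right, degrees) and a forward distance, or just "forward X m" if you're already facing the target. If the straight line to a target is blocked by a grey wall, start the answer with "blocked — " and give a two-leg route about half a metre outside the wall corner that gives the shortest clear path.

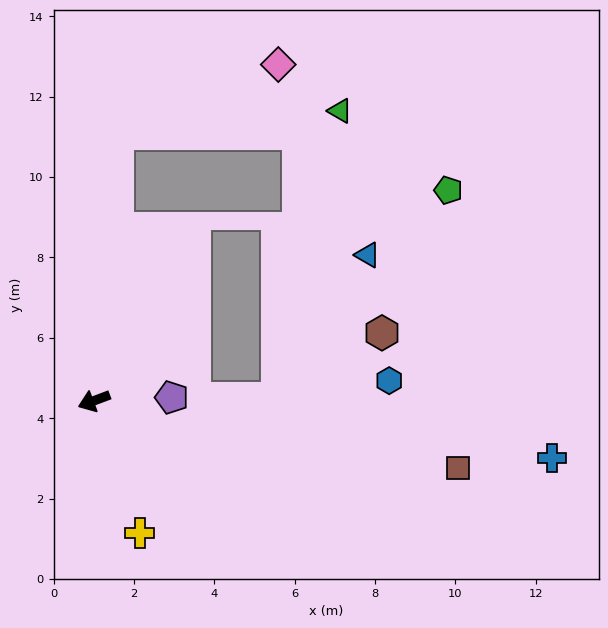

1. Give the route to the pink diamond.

blocked — turn right 116°, forward 6.7 m, then turn right 62°, forward 4.4 m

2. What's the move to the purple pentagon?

turn left 162°, forward 1.9 m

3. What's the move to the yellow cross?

turn left 88°, forward 3.5 m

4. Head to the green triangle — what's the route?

blocked — turn right 116°, forward 6.7 m, then turn right 79°, forward 5.6 m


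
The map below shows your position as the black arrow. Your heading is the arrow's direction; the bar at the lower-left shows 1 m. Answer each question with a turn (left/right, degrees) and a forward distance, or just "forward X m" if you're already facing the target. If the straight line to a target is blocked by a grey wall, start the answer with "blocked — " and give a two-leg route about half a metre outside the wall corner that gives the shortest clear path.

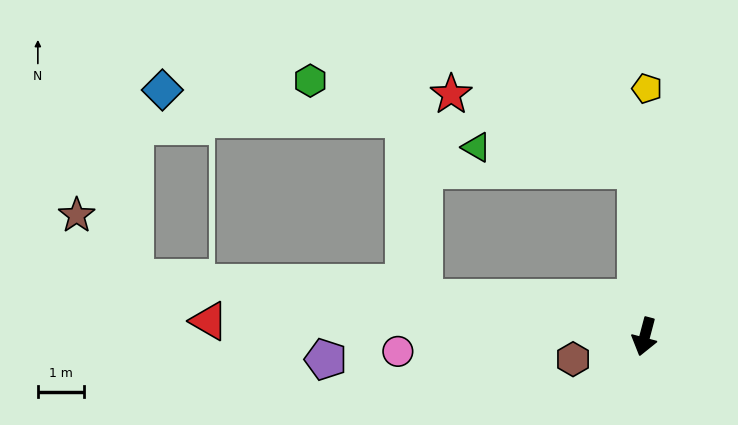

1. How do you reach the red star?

blocked — turn right 162°, forward 3.6 m, then turn left 65°, forward 4.3 m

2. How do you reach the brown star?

blocked — turn right 82°, forward 11.0 m, then turn right 41°, forward 1.8 m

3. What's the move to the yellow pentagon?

turn right 166°, forward 5.3 m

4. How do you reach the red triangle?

turn right 77°, forward 9.4 m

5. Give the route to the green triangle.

blocked — turn right 162°, forward 3.6 m, then turn left 79°, forward 3.5 m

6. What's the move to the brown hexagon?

turn right 58°, forward 1.6 m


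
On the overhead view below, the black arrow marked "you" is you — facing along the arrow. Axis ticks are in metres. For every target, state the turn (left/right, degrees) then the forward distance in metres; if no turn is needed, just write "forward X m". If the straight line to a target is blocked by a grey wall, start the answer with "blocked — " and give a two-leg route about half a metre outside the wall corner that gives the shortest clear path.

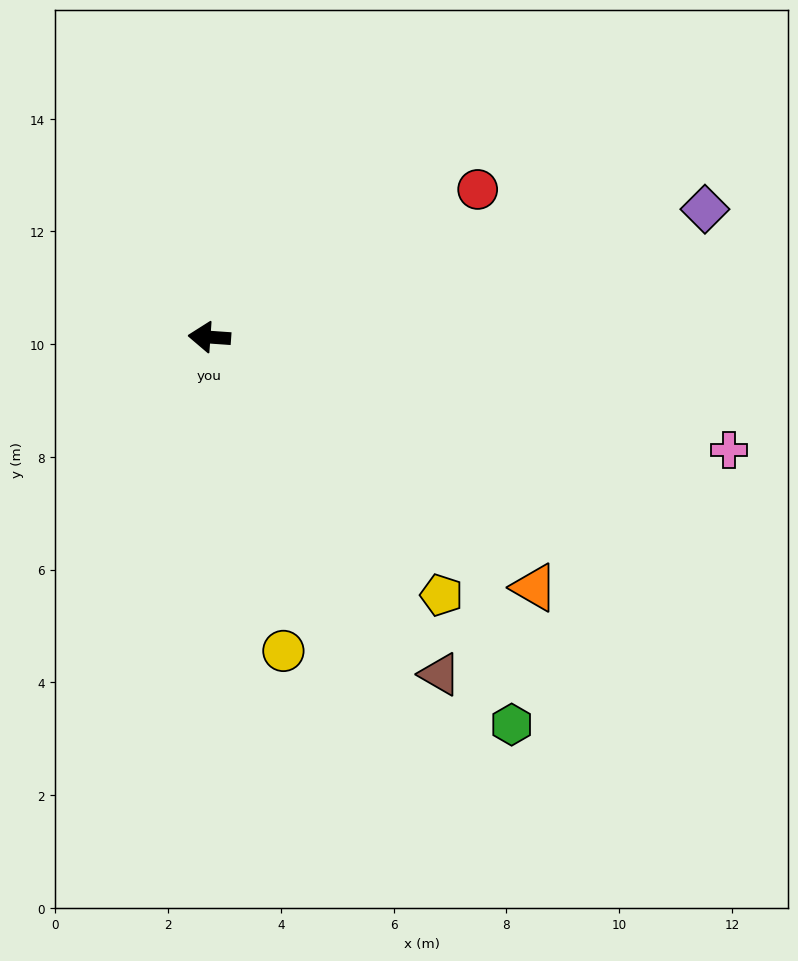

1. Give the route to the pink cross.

turn left 172°, forward 9.4 m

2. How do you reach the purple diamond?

turn right 161°, forward 9.1 m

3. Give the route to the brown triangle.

turn left 128°, forward 7.2 m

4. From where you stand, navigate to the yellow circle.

turn left 107°, forward 5.7 m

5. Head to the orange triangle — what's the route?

turn left 146°, forward 7.3 m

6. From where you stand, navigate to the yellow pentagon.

turn left 136°, forward 6.2 m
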